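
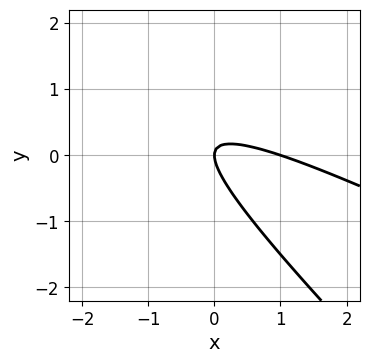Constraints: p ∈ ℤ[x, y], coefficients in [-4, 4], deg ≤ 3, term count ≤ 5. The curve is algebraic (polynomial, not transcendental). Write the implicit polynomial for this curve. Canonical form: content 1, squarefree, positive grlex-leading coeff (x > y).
First, deg p = 2. No degree-1 curve has this shape.
Then, reading off the gridlines: the x-axis gridline crossings are at x ∈ {0, 1}; it crosses the y-axis at the gridline y = 0.
Finally, the integer polynomial consistent with all of this is the stated p.

x^2 + 3*x*y + 2*y^2 - x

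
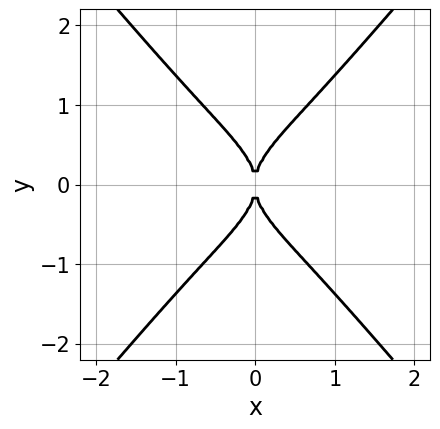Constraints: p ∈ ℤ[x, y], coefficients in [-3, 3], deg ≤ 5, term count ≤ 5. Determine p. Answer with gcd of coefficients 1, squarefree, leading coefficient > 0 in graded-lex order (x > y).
2*x^4 + 3*x^2*y^2 - 3*y^4 + 3*x^2

1. deg p = 4.
2. Symmetries: it's symmetric under y → −y, forcing even powers of y; mirror symmetry x ↦ −x ⇒ only even powers of x.
3. From the visible intercepts: one x-axis crossing is at x = 0; it crosses the y-axis at the gridline y = 0.
4. Assembling these constraints gives the stated polynomial.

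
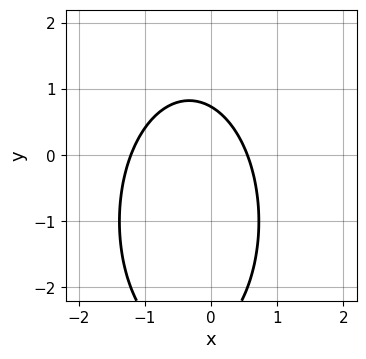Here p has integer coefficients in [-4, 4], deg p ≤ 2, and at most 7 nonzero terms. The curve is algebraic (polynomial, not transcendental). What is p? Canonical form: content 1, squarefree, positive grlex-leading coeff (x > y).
1. The degree is 2 — no degree-1 curve has this shape.
2. Matching integer coefficients to the picture gives p.

3*x^2 + y^2 + 2*x + 2*y - 2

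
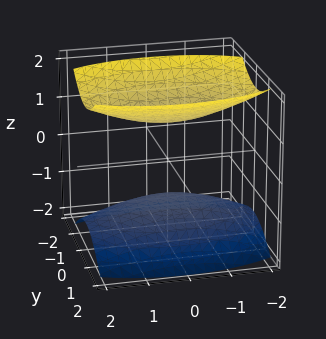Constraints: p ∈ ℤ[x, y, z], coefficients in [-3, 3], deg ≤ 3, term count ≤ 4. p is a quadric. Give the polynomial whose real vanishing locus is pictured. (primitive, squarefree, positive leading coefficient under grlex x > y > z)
1. There are 2 components. They look like related sheets of one shape, so recover p as a whole.
2. The degree is 2 — two separate bowl-shaped sheets opening away from each other; a quadric.
3. Symmetries: it's symmetric under y → −y, forcing even powers of y; mirror symmetry z ↦ −z ⇒ only even powers of z; mirror symmetry x ↦ −x ⇒ only even powers of x.
4. Reading off the gridlines: no y-intercept at any integer in the box; no x-intercept at any integer in the box; among the integer gridlines, it crosses the z-axis at z ∈ {-1, 1}.
5. Matching integer coefficients to the picture gives p.

x^2 + 3*y^2 - 3*z^2 + 3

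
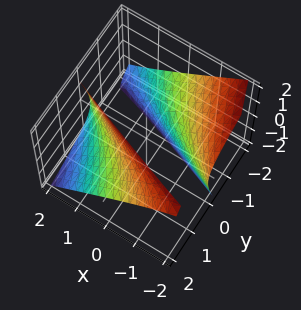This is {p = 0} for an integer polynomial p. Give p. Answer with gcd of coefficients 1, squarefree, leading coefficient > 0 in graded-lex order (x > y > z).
(a) I count 2 distinct pieces.
(b) The degree is 2 — no degree-1 surface has this shape.
(c) Observable constraints: it misses every integer gridline on the z-axis.
(d) Together with the visible shape, these determine p as stated.

x^2 + 3*x*y + y^2 + 3*y*z - z^2 - 3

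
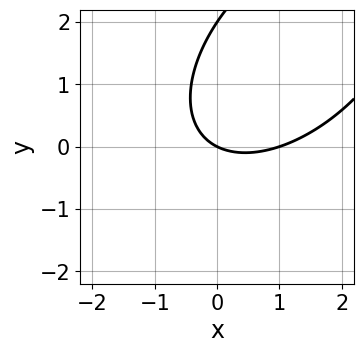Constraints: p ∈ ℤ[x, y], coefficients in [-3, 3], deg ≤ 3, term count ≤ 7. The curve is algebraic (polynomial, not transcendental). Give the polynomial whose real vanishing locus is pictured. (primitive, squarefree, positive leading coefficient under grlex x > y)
x^2 - x*y + y^2 - x - 2*y

1. Degree: a generic line meets the curve in up to 2 points, so deg p = 2.
2. Observable constraints: among the integer gridlines, it crosses the x-axis at x ∈ {0, 1}; the y-axis gridline crossings are at y ∈ {0, 2}.
3. Together with the visible shape, these determine p as stated.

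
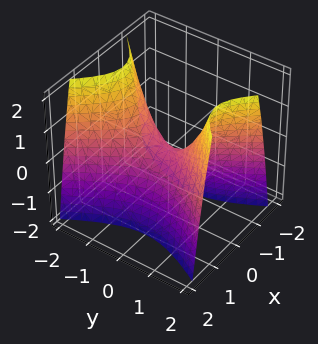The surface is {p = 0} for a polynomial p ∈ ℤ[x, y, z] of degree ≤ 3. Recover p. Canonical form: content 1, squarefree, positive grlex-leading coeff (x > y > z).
2*x^2 - y^2 + z

First, degree: a saddle surface; a quadric, so deg p = 2.
Next, symmetries: it's symmetric under x → −x, forcing even powers of x; mirror symmetry y ↦ −y ⇒ only even powers of y.
Next, checking where it meets the axes: it meets the z-axis at z = 0 (among the integer gridlines); it crosses the y-axis at the gridline y = 0; it meets the x-axis at x = 0 (among the integer gridlines).
Finally, matching integer coefficients to the picture gives p.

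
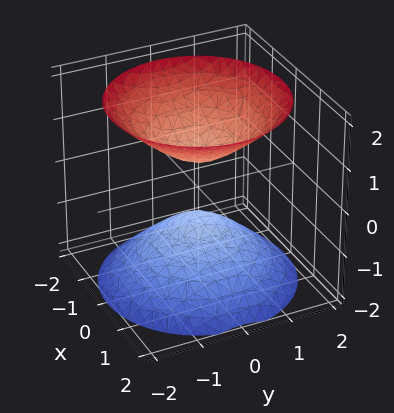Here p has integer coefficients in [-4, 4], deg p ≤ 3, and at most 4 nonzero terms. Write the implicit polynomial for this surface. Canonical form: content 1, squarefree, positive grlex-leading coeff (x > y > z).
The picture has 2 separate pieces.
The degree is 2 — two sheets facing apart; a quadric.
Symmetry: the surface is invariant under rotation about z: p = q(x² + y², z); it's symmetric under z → −z, forcing even powers of z.
Against the integer gridlines: a circular section at z = -2 has radius between 1 and 2; it misses every integer gridline on the x-axis.
Assembling these constraints gives the stated polynomial.

2*x^2 + 2*y^2 - 2*z^2 + 1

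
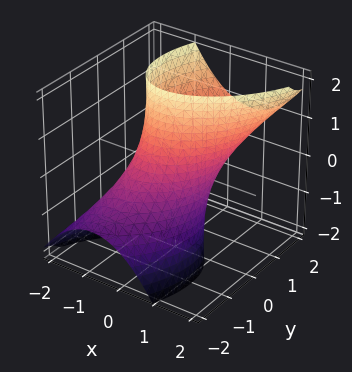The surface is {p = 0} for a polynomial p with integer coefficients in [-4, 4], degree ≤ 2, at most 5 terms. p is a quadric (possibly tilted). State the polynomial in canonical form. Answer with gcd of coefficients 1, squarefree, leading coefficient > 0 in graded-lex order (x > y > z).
First, deg p = 2.
Next, from the visible intercepts: the y-axis gridline crossings are at y ∈ {-1, 1}; the surface avoids every integer z-axis point in the box.
Finally, putting this together gives p.

3*x^2 - 2*x*y + 2*y^2 - 3*y*z - 2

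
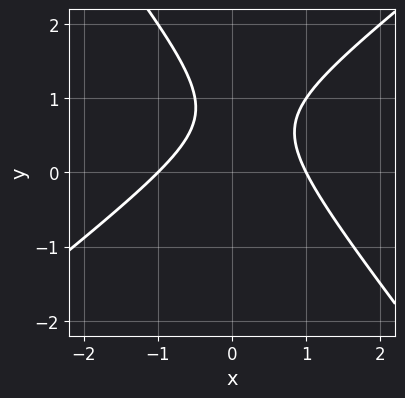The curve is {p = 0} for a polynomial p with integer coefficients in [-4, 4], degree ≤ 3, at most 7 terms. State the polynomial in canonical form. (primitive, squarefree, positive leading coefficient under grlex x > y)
2*x^2 - x*y - 2*y^2 + 3*y - 2

1. Degree: the shape is more complex than any degree-1 curve, so deg p = 2.
2. Reading off the gridlines: among the integer gridlines, it crosses the x-axis at x ∈ {-1, 1}; it misses every integer gridline on the y-axis.
3. Assembling these constraints gives the stated polynomial.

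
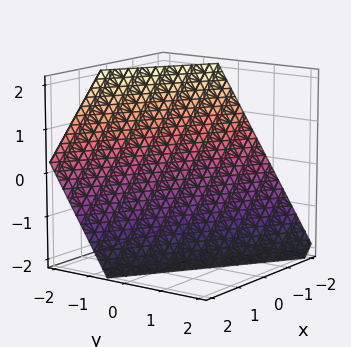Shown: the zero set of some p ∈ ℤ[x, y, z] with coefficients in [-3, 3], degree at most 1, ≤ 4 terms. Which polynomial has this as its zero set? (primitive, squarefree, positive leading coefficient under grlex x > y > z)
1. Degree: every cross-section is a straight line — this is a plane, so deg p = 1.
2. Against the integer gridlines: it crosses the z-axis at the gridline z = -1; it meets the x-axis at x = -1 (among the integer gridlines).
3. Fitting integer coefficients to these (and the overall shape) gives p.

2*x + 3*y + 2*z + 2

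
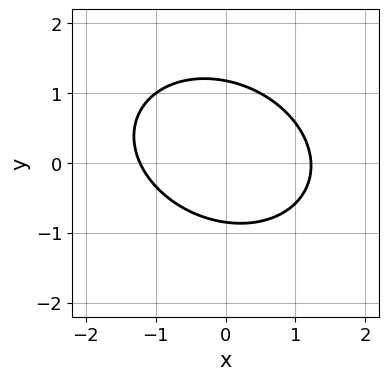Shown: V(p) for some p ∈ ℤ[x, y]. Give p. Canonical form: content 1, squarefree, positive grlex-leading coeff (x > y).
2*x^2 + x*y + 3*y^2 - y - 3

1. The degree is 2 — no degree-1 curve has this shape.
2. The integer polynomial consistent with all of this is the stated p.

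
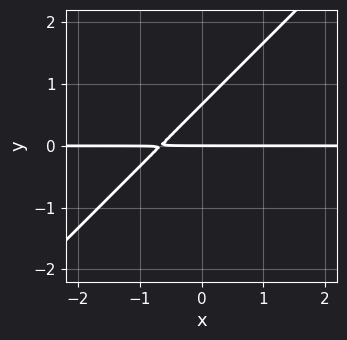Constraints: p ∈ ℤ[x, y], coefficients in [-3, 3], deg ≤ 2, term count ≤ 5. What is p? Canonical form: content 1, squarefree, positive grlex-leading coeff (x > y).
3*x*y - 3*y^2 + 2*y

1. deg p = 2. The shape is more complex than any degree-1 curve.
2. Observable constraints: the visible x-axis segment lies entirely on the curve; it crosses the y-axis at the gridline y = 0.
3. Putting this together gives p.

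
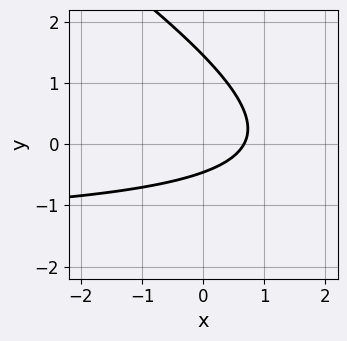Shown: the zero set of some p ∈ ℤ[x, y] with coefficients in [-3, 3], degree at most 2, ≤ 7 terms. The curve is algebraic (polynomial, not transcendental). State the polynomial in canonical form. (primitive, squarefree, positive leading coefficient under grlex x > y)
First, degree: a generic line meets the curve in up to 2 points, so deg p = 2.
Finally, matching integer coefficients to the picture gives p.

2*x*y + 3*y^2 + 3*x - 3*y - 2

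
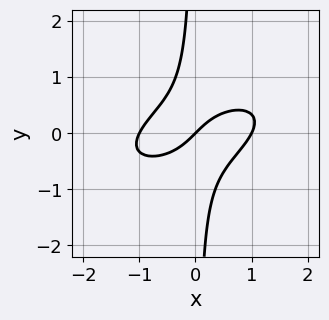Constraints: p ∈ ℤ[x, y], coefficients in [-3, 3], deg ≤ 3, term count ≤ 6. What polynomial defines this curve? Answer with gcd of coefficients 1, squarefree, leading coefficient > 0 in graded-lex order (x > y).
First, deg p = 3. The shape is more complex than any degree-2 curve.
Then, checking where it meets the axes: it meets the y-axis at y = 0 (among the integer gridlines); among the integer gridlines, it crosses the x-axis at x ∈ {-1, 0, 1}.
Finally, these observations pin down the coefficients.

x^3 - 2*x^2*y + 3*x*y^2 - x + y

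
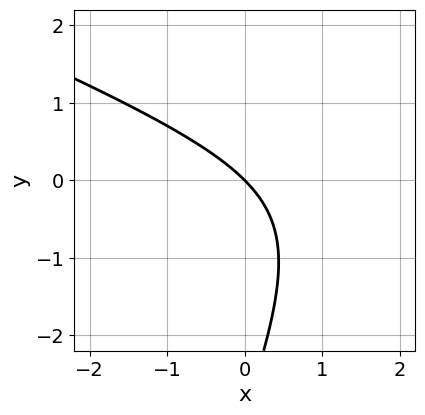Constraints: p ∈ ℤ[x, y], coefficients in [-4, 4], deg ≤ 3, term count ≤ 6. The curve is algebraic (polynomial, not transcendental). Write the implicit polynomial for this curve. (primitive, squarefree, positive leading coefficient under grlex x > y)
x^2 + 2*x*y - y^2 - 3*x - 3*y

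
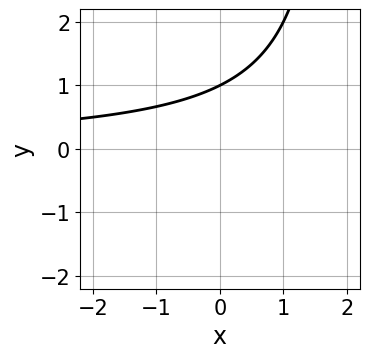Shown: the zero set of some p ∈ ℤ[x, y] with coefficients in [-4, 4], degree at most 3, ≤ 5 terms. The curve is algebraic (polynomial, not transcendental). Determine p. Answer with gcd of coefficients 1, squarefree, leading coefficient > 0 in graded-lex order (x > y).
(a) The degree is 2 — the shape is more complex than any degree-1 curve.
(b) Reading off the gridlines: it misses every integer gridline on the x-axis; it crosses the y-axis at the gridline y = 1.
(c) Solving for integer coefficients yields p as stated.

x*y - 2*y + 2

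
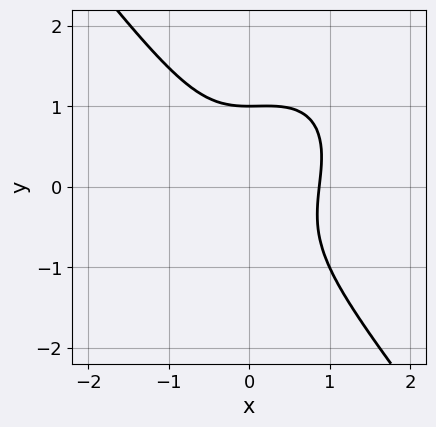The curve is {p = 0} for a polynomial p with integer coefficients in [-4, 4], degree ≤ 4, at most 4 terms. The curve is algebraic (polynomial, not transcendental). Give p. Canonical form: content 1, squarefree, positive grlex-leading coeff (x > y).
deg p = 3.
From the axis intercepts and sections: it meets the y-axis at y = 1 (among the integer gridlines).
The integer polynomial consistent with all of this is the stated p.

3*x^3 - x^2*y + 2*y^3 - 2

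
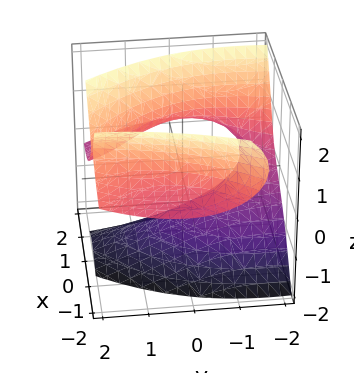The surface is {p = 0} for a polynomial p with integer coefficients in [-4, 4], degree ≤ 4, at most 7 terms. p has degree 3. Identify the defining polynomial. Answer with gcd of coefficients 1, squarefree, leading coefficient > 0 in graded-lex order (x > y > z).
There are 2 components.
deg p = 3.
Against the integer gridlines: the surface avoids every integer y-axis point in the box; no x-intercept at any integer in the box.
Putting this together gives p.

3*x^2*z + x*y^2 - 2*z^3 + 3*y*z - 3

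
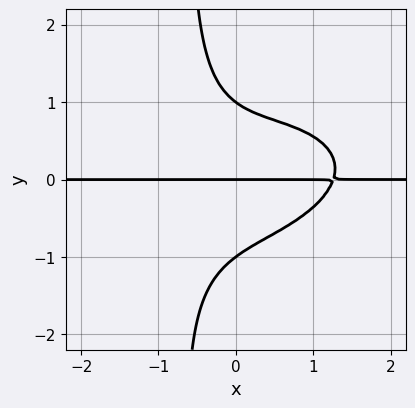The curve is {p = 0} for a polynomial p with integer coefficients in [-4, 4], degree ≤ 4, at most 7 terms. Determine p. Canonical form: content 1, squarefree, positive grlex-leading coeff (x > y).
The degree is 4 — no degree-3 curve has this shape.
Observable constraints: among the integer gridlines, it crosses the y-axis at y ∈ {-1, 0, 1}; every point of the x-axis in the box is on the curve.
Solving for integer coefficients yields p as stated.

x^3*y - x^2*y^2 + 3*x*y^3 + 2*y^3 - 2*y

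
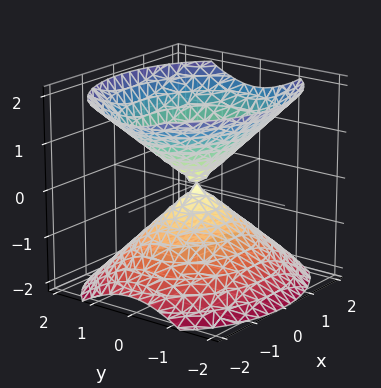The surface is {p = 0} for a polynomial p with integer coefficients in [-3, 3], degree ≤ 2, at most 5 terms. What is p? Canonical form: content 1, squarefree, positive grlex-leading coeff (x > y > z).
I count 2 distinct pieces. They look like related sheets of one shape, so recover p as a whole.
Degree: a double cone through the origin; a quadric, so deg p = 2.
Symmetries: the y ↦ −y reflection is a symmetry, so y appears only in even powers; it's symmetric under z → −z, forcing even powers of z; it's symmetric under x → −x, forcing even powers of x.
Checking where it meets the axes: one y-axis crossing is at y = 0; it crosses the x-axis at the gridline x = 0.
Together with the visible shape, these determine p as stated.

2*x^2 + 3*y^2 - 3*z^2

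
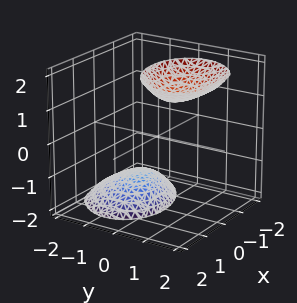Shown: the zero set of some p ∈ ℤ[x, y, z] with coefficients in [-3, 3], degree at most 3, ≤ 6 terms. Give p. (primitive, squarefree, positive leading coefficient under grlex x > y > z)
2*x^2 - x*y + 3*y^2 - 3*y*z - z^2 + 3

(a) I count 2 distinct pieces. Treating them together as one polynomial.
(b) Degree: a generic line meets the surface in up to 2 points, so deg p = 2.
(c) Against the integer gridlines: the surface avoids every integer y-axis point in the box; it misses every integer gridline on the x-axis.
(d) Assembling these constraints gives the stated polynomial.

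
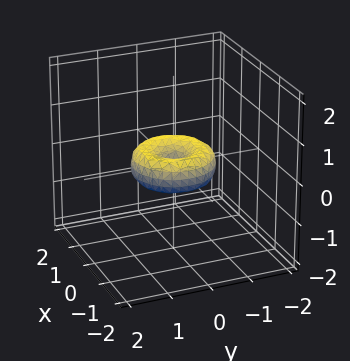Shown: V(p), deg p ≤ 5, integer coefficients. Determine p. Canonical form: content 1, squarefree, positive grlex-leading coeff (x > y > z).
2*x^4 + 4*x^2*y^2 + 2*y^4 - 2*x^2 - 2*y^2 + 3*z^2

1. The degree is 4 — a generic line meets the surface in up to 4 points.
2. Symmetries: rotational symmetry about the z-axis ⇒ p depends on x, y only through x² + y².
3. From the axis intercepts and sections: a circular section at z = 0 has radius exactly 1; among the integer gridlines, it crosses the x-axis at x ∈ {-1, 0, 1}.
4. Solving for integer coefficients yields p as stated.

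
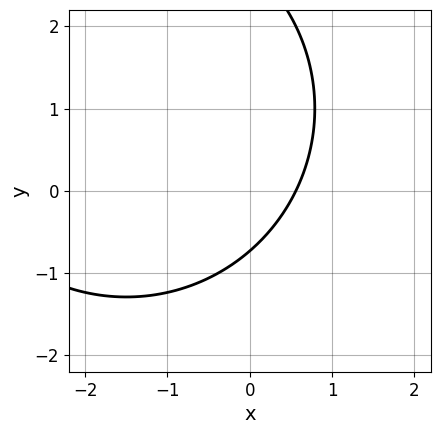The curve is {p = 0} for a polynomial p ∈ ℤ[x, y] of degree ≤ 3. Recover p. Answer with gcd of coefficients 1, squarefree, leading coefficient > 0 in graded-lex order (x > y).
x^2 + y^2 + 3*x - 2*y - 2

Degree: a generic line meets the curve in up to 2 points, so deg p = 2.
Matching integer coefficients to the picture gives p.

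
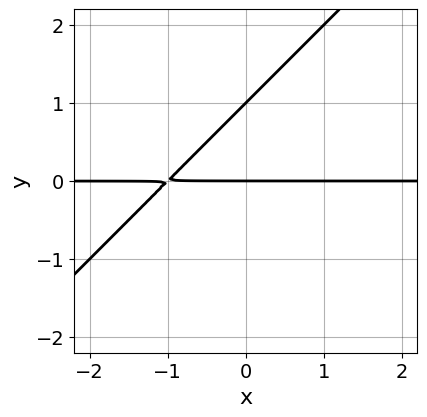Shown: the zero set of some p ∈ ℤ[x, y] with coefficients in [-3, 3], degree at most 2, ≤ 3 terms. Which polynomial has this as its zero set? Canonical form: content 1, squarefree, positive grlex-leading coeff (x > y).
x*y - y^2 + y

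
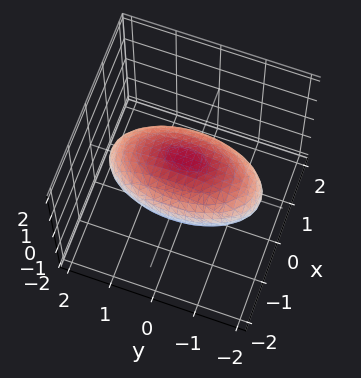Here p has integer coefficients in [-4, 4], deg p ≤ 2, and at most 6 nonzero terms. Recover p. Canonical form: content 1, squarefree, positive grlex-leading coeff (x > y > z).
1. The degree is 2 — bounded and convex; a quadric.
2. Symmetries: it's symmetric under y → −y, forcing even powers of y; the z ↦ −z reflection is a symmetry, so z appears only in even powers; it's symmetric under x → −x, forcing even powers of x.
3. Reading off the gridlines: the x-axis gridline crossings are at x ∈ {-1, 1}; the z-axis gridline crossings are at z ∈ {-1, 1}.
4. These observations pin down the coefficients.

3*x^2 + y^2 + 3*z^2 - 3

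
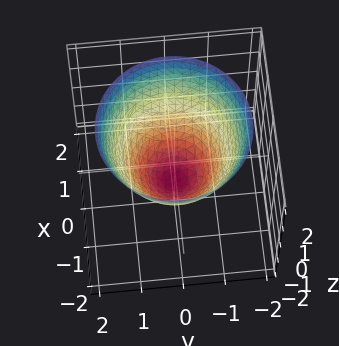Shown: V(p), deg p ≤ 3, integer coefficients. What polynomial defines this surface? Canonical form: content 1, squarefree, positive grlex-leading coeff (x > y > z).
First, the degree is 2 — no degree-1 surface has this shape.
Then, symmetry: every cross-section ⟂ z is a circle, so x, y appear only via x² + y².
Next, from the axis intercepts and sections: the y-axis gridline crossings are at y ∈ {-1, 1}; one z-axis crossing is at z = -1; among the integer gridlines, it crosses the x-axis at x ∈ {-1, 1}; a circular section at z = 2 has radius between 1 and 2.
Finally, solving for integer coefficients yields p as stated.

x^2 + y^2 - z - 1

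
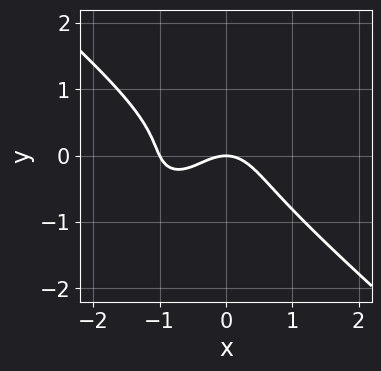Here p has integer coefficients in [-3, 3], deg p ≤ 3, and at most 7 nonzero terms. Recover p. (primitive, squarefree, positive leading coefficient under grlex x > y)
2*x^3 + 3*y^3 + 2*x^2 + x*y + 2*y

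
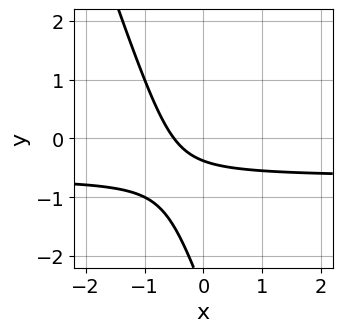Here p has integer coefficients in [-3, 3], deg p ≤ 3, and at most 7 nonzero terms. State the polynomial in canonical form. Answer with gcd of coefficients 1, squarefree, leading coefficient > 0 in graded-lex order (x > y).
3*x*y + y^2 + 2*x + 3*y + 1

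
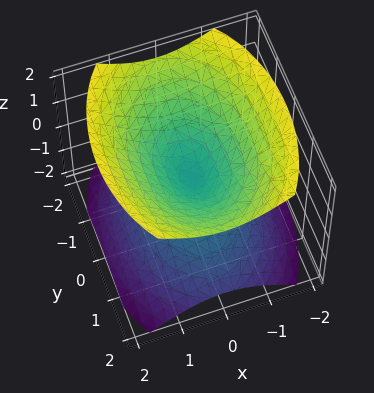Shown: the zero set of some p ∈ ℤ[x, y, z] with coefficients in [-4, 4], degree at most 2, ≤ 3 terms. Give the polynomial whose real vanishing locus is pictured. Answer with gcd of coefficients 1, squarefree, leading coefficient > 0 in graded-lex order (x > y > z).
2*x^2 + y^2 - 2*z^2

1. There are 2 components. Treating them together as one polynomial.
2. deg p = 2. Two nappes meeting at a single point; a quadric.
3. Symmetries: it's symmetric under y → −y, forcing even powers of y; mirror symmetry x ↦ −x ⇒ only even powers of x; mirror symmetry z ↦ −z ⇒ only even powers of z.
4. From the visible intercepts: one y-axis crossing is at y = 0; it crosses the z-axis at the gridline z = 0; one x-axis crossing is at x = 0.
5. Fitting integer coefficients to these (and the overall shape) gives p.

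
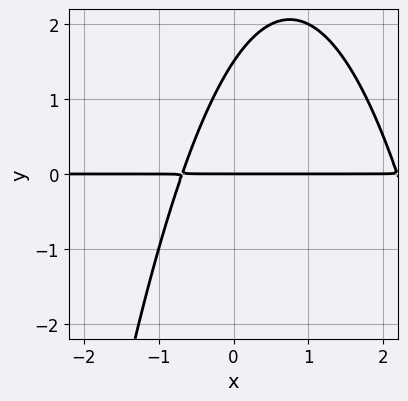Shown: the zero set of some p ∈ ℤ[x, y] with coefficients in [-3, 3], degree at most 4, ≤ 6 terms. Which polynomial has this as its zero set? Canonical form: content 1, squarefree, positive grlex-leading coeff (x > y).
(a) deg p = 3.
(b) Checking where it meets the axes: the visible x-axis segment lies entirely on the curve; one y-axis crossing is at y = 0.
(c) Matching integer coefficients to the picture gives p.

2*x^2*y - 3*x*y + 2*y^2 - 3*y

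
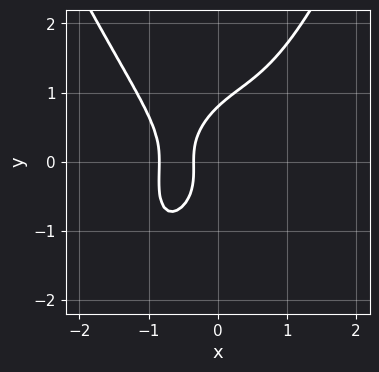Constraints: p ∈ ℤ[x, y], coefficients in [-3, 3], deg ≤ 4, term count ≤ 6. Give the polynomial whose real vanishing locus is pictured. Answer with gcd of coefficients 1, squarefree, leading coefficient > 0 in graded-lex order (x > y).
3*x^4 + x*y^2 - 2*y^3 + 3*x + 1

First, degree: a generic line meets the curve in up to 4 points, so deg p = 4.
Then, against the integer gridlines: it misses every integer gridline on the x-axis.
Finally, fitting integer coefficients to these (and the overall shape) gives p.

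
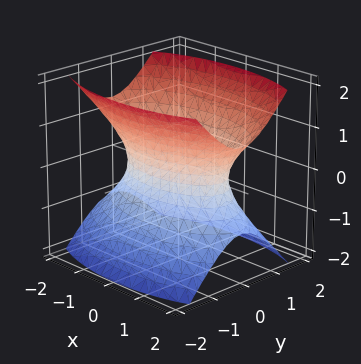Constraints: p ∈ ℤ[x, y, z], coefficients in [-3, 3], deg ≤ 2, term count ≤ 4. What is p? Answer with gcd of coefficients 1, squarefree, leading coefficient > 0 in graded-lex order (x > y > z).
x^2 + 3*y^2 - 2*z^2 - 2

Degree: an hourglass — one-sheet hyperboloid; a quadric, so deg p = 2.
Symmetries: it's symmetric under y → −y, forcing even powers of y; the z ↦ −z reflection is a symmetry, so z appears only in even powers; the x ↦ −x reflection is a symmetry, so x appears only in even powers.
Against the integer gridlines: the surface avoids every integer z-axis point in the box.
Assembling these constraints gives the stated polynomial.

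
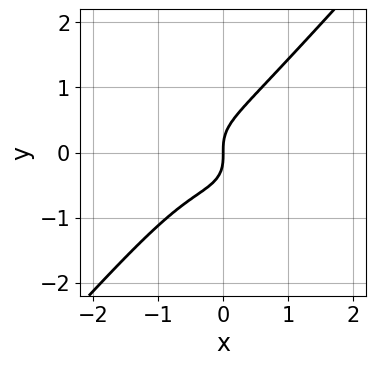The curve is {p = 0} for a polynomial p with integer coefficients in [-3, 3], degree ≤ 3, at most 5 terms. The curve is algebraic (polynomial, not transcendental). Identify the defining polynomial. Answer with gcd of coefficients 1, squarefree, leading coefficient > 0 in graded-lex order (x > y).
2*x^3 + 2*x^2*y - 3*y^3 + 2*x^2 + 2*x

deg p = 3. The shape is more complex than any degree-2 curve.
Against the integer gridlines: it crosses the x-axis at the gridline x = 0; it meets the y-axis at y = 0 (among the integer gridlines).
These observations pin down the coefficients.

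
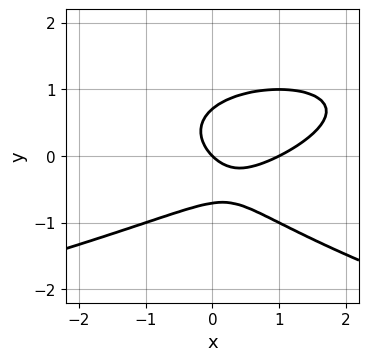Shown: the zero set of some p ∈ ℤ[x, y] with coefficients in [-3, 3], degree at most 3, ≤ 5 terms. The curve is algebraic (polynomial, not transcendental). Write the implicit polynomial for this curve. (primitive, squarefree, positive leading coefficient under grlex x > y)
2*y^3 + x^2 - x*y - x - y

(a) The degree is 3 — a generic line meets the curve in up to 3 points.
(b) From the axis intercepts and sections: it crosses the y-axis at the gridline y = 0; among the integer gridlines, it crosses the x-axis at x ∈ {0, 1}.
(c) Together with the visible shape, these determine p as stated.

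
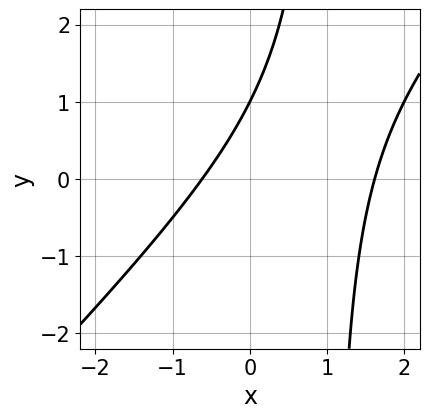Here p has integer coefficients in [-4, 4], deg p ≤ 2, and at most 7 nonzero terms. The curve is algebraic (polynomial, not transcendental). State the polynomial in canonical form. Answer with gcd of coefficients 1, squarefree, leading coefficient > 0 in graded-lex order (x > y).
deg p = 2. A generic line meets the curve in up to 2 points.
Reading off the gridlines: one y-axis crossing is at y = 1.
Assembling these constraints gives the stated polynomial.

x^2 - x*y - x + y - 1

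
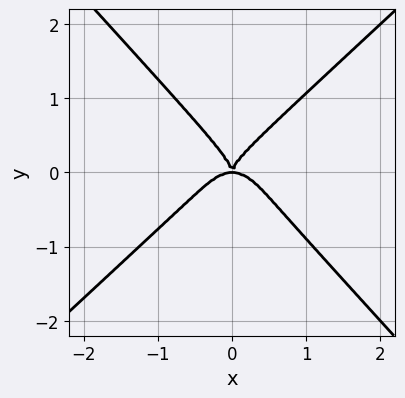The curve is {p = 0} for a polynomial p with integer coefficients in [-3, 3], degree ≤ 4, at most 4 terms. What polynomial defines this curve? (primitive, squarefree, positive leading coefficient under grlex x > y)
3*x^4 - x*y^3 - 3*y^4 + 2*x^2*y

First, the degree is 4 — a generic line meets the curve in up to 4 points.
Next, from the axis intercepts and sections: one y-axis crossing is at y = 0; it crosses the x-axis at the gridline x = 0.
Finally, these observations pin down the coefficients.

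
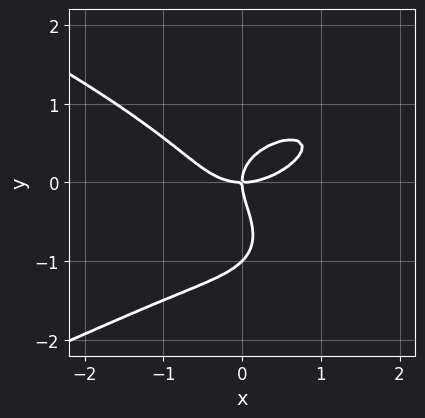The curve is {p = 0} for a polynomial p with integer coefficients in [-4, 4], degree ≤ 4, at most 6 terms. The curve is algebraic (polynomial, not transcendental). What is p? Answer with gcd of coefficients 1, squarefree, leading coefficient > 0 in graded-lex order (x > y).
3*y^4 + 2*x^3 - x^2*y + 3*y^3 - 3*x*y

1. Degree: no degree-3 curve has this shape, so deg p = 4.
2. Checking where it meets the axes: the y-axis gridline crossings are at y ∈ {-1, 0}; one x-axis crossing is at x = 0.
3. Matching integer coefficients to the picture gives p.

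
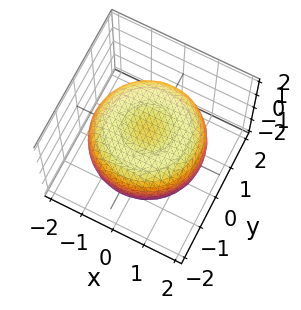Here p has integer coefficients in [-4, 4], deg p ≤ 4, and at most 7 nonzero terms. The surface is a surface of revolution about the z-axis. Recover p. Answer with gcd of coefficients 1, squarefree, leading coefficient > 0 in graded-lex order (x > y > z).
1. The degree is 4 — no degree-3 surface has this shape.
2. By symmetry, the surface is invariant under rotation about z: p = q(x² + y², z).
3. Against the integer gridlines: a circular section at z = 0 has radius between 1 and 2.
4. Assembling these constraints gives the stated polynomial.

x^4 + 2*x^2*y^2 + y^4 - 2*x^2 - 2*y^2 + 3*z^2 - 2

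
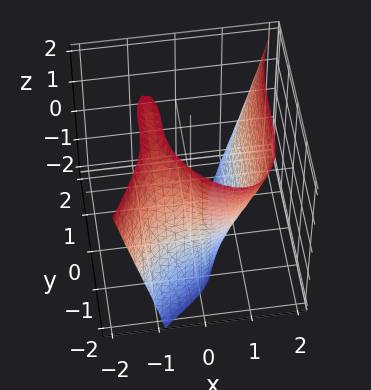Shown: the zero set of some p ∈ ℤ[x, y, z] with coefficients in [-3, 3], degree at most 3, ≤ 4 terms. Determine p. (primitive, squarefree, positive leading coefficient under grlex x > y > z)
1. The degree is 3 — a generic line meets the surface in up to 3 points.
2. From the axis intercepts and sections: it misses every integer gridline on the z-axis; it meets the x-axis at x = 1 (among the integer gridlines).
3. Assembling these constraints gives the stated polynomial.

3*x^3 - y^3 - 3*x*z - 3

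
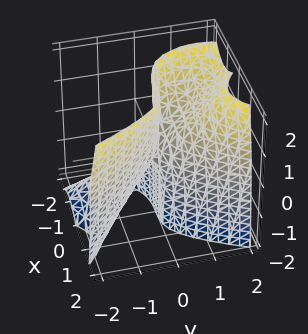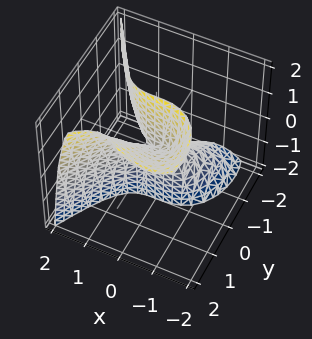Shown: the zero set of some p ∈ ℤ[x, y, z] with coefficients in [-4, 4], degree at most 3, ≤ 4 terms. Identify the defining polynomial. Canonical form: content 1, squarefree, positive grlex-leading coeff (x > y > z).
2*x^3 - x*y*z - 3*y^2 + 3*y*z

1. Degree: no degree-2 surface has this shape, so deg p = 3.
2. Against the integer gridlines: every point of the z-axis in the box is on the surface; it meets the y-axis at y = 0 (among the integer gridlines).
3. Solving for integer coefficients yields p as stated.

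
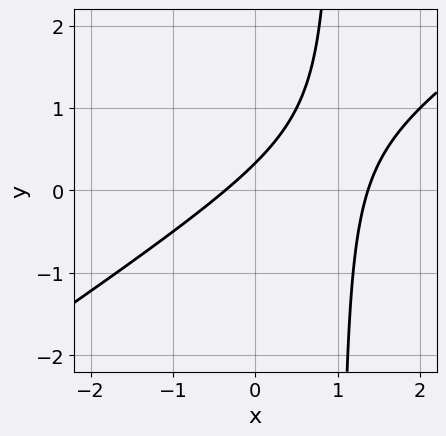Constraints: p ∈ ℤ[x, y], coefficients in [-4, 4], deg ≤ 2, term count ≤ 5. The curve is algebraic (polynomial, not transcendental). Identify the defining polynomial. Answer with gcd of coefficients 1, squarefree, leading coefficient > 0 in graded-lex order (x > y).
deg p = 2. The shape is more complex than any degree-1 curve.
The integer polynomial consistent with all of this is the stated p.

2*x^2 - 3*x*y - 2*x + 3*y - 1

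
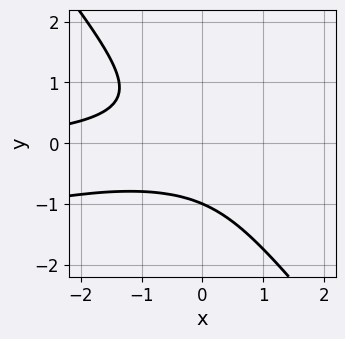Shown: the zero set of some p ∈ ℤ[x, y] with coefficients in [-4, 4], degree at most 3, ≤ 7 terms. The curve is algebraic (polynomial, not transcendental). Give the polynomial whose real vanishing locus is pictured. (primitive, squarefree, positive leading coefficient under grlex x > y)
x^2*y - 3*x*y^2 - 3*y^3 - y^2 - 2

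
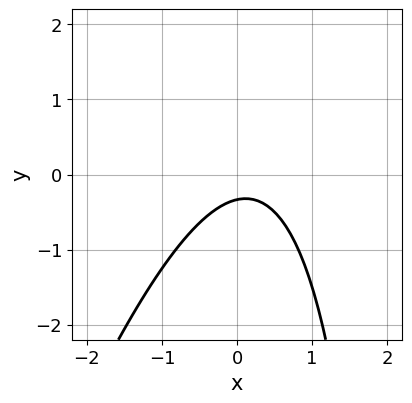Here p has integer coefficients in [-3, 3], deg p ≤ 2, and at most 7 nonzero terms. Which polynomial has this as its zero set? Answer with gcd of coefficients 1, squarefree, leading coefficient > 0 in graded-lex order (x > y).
3*x^2 - x*y - x + 3*y + 1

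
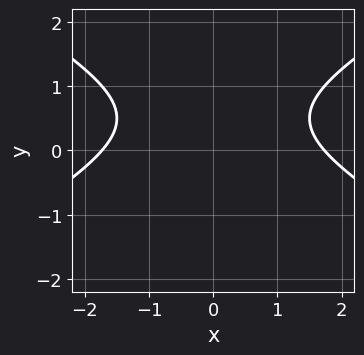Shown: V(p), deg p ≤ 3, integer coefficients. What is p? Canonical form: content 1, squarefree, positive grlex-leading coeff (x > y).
x^2 - 3*y^2 + 3*y - 3

First, deg p = 2. A generic line meets the curve in up to 2 points.
Next, symmetries: mirror symmetry x ↦ −x ⇒ only even powers of x.
Then, against the integer gridlines: the curve avoids every integer y-axis point in the box.
Finally, putting this together gives p.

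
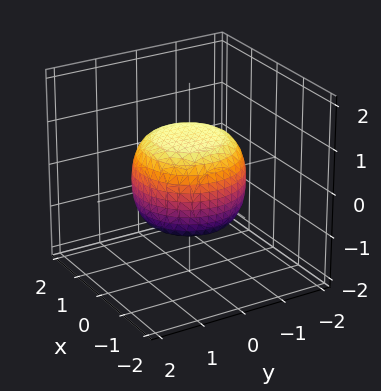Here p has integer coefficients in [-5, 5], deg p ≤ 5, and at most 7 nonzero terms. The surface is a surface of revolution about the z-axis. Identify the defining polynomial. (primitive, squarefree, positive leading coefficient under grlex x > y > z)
deg p = 4. A generic line meets the surface in up to 4 points.
Symmetry: every cross-section ⟂ z is a circle, so x, y appear only via x² + y².
From the axis intercepts and sections: among the integer gridlines, it crosses the z-axis at z ∈ {-1, 1}; a circular section at z = -1 has radius between 0 and 1.
Together with the visible shape, these determine p as stated.

2*x^4 + 4*x^2*y^2 + 2*y^4 - x^2 - y^2 + 3*z^2 - 3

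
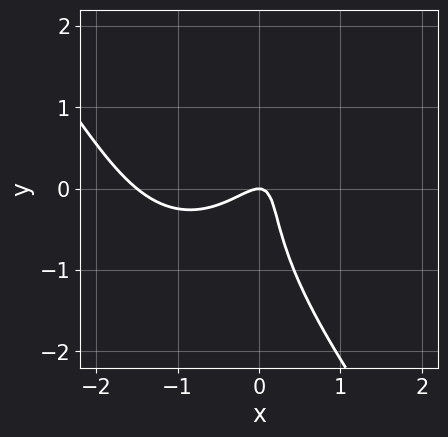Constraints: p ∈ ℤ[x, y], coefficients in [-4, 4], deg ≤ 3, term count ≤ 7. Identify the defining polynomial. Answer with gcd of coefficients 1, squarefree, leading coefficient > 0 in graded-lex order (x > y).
2*x^3 + y^3 + 3*x^2 - 3*x*y + y

First, degree: the shape is more complex than any degree-2 curve, so deg p = 3.
Next, reading off the gridlines: it meets the y-axis at y = 0 (among the integer gridlines); it crosses the x-axis at the gridline x = 0.
Finally, putting this together gives p.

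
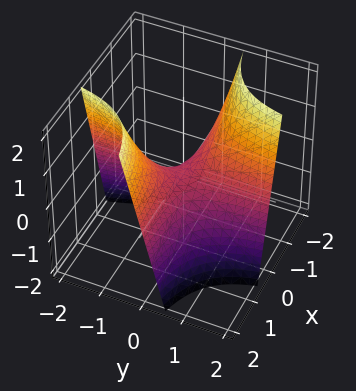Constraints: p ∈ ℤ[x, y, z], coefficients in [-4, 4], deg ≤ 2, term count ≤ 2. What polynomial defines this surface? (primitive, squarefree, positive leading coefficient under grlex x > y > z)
2*x*y + z

Degree: no degree-1 surface has this shape, so deg p = 2.
From the visible intercepts: one z-axis crossing is at z = 0; every point of the x-axis in the box is on the surface; the visible y-axis segment lies entirely on the surface.
These observations pin down the coefficients.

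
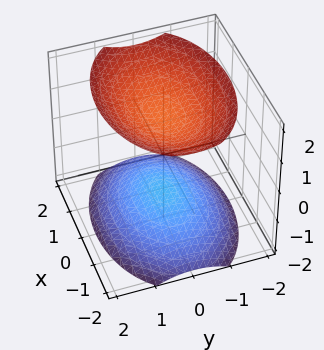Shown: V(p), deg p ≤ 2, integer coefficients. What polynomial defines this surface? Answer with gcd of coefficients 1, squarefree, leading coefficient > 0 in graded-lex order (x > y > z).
x^2 + 2*y^2 - 2*z^2 + 3

1. The picture has 2 separate pieces. Treating them together as one polynomial.
2. deg p = 2. Two sheets facing apart; a quadric.
3. Symmetries: it's symmetric under y → −y, forcing even powers of y; it's symmetric under z → −z, forcing even powers of z; mirror symmetry x ↦ −x ⇒ only even powers of x.
4. From the visible intercepts: the surface avoids every integer x-axis point in the box; the surface avoids every integer y-axis point in the box.
5. Matching integer coefficients to the picture gives p.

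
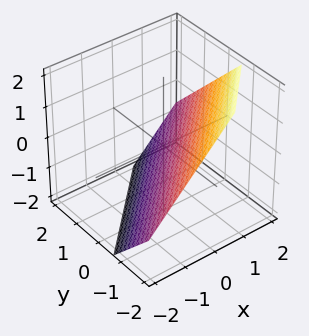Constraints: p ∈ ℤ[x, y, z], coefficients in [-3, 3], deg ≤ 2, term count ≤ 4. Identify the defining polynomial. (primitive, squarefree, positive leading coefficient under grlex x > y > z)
(a) Degree: the surface is flat (a plane), so deg p = 1.
(b) Putting this together gives p.

3*x - 3*y - 3*z - 2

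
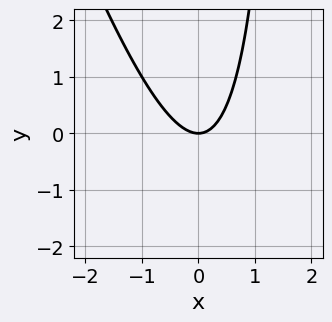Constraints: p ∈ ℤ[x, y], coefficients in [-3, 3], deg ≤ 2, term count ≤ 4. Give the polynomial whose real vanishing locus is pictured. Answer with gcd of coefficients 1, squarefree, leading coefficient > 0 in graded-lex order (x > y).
3*x^2 + x*y - 2*y

(a) deg p = 2. No degree-1 curve has this shape.
(b) Reading off the gridlines: one y-axis crossing is at y = 0; it crosses the x-axis at the gridline x = 0.
(c) The integer polynomial consistent with all of this is the stated p.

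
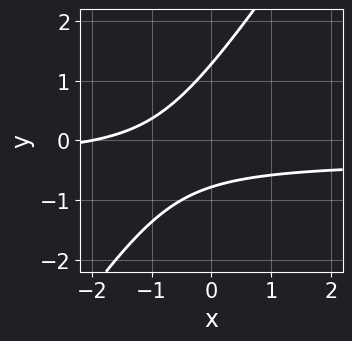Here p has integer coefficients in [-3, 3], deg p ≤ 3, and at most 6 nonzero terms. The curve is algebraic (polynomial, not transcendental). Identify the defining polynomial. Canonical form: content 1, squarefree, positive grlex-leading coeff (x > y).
3*x*y - 2*y^2 + x + y + 2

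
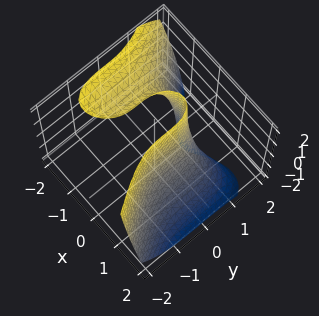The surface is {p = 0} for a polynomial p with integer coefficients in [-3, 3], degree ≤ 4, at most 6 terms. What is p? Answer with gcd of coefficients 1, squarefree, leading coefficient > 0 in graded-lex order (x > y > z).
(a) deg p = 3. A generic line meets the surface in up to 3 points.
(b) Reading off the gridlines: no z-intercept at any integer in the box; it meets the y-axis at y = 1 (among the integer gridlines).
(c) Assembling these constraints gives the stated polynomial.

2*x^3 + 2*x^2*z + y^3 - 1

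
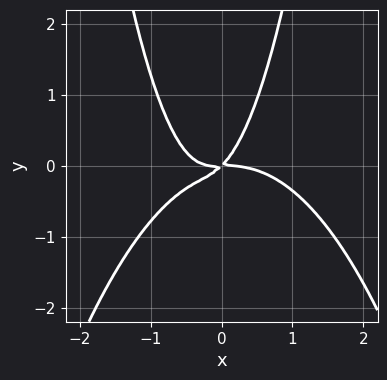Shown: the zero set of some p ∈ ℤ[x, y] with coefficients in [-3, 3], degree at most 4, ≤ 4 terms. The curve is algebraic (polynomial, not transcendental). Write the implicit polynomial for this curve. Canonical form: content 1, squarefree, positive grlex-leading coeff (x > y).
1. deg p = 4. No degree-3 curve has this shape.
2. From the axis intercepts and sections: it crosses the y-axis at the gridline y = 0; it crosses the x-axis at the gridline x = 0.
3. Assembling these constraints gives the stated polynomial.

2*x^4 + 3*x^2*y + 2*x*y - 2*y^2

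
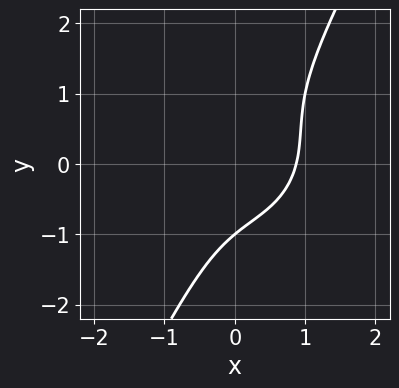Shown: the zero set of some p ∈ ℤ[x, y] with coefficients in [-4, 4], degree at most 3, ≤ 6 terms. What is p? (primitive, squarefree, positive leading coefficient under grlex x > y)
3*x^3 + 3*x*y^2 - 2*y^3 - 2*x*y - 2

1. deg p = 3. A generic line meets the curve in up to 3 points.
2. From the visible intercepts: it crosses the y-axis at the gridline y = -1.
3. These observations pin down the coefficients.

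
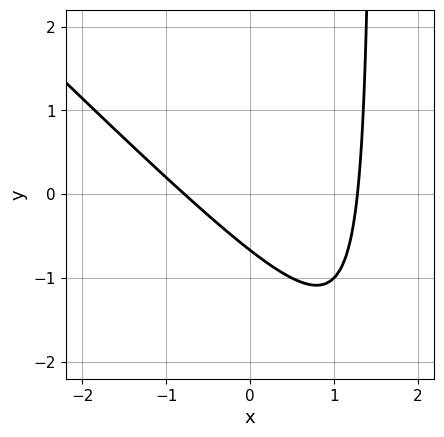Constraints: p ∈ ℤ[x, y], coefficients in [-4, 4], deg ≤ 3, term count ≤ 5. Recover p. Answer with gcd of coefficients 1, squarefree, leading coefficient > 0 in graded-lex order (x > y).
(a) The degree is 2 — no degree-1 curve has this shape.
(b) Solving for integer coefficients yields p as stated.

2*x^2 + 2*x*y - x - 3*y - 2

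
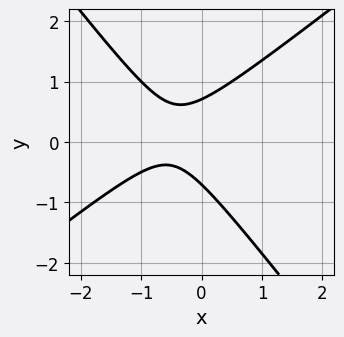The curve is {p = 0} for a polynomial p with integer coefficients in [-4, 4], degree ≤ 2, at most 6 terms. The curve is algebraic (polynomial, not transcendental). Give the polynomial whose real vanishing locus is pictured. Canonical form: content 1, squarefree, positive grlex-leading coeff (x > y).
2*x^2 - x*y - 2*y^2 + 2*x + 1

1. Degree: no degree-1 curve has this shape, so deg p = 2.
2. Reading off the gridlines: the curve avoids every integer x-axis point in the box.
3. The integer polynomial consistent with all of this is the stated p.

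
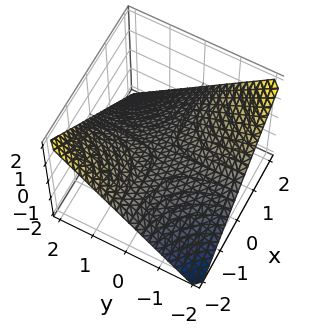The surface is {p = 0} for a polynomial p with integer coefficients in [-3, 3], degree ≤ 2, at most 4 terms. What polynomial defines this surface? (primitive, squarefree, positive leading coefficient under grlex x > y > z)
(a) The degree is 2 — a hyperbolic paraboloid; a quadric.
(b) Checking where it meets the axes: it crosses the z-axis at the gridline z = 0; the visible x-axis segment lies entirely on the surface; the visible y-axis segment lies entirely on the surface.
(c) Solving for integer coefficients yields p as stated.

x*y + 2*z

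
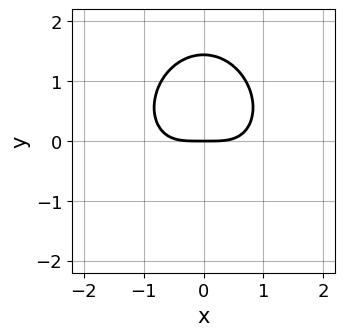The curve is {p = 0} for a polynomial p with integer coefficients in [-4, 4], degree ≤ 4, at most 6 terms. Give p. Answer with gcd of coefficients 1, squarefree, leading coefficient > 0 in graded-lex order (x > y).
2*x^4 + 3*x^2*y^2 + y^4 - 3*y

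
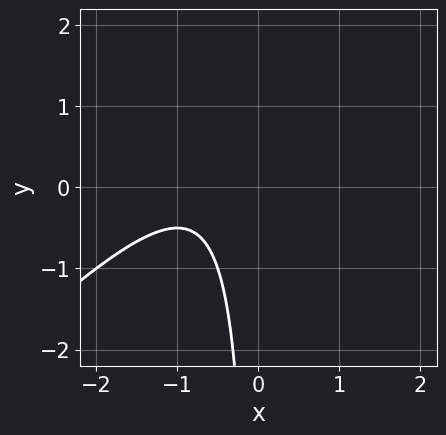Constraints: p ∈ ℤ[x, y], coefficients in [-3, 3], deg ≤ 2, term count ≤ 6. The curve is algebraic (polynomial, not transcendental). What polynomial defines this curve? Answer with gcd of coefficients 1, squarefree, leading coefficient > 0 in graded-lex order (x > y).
1. Degree: no degree-1 curve has this shape, so deg p = 2.
2. Against the integer gridlines: it misses every integer gridline on the y-axis; the curve avoids every integer x-axis point in the box.
3. The integer polynomial consistent with all of this is the stated p.

2*x^2 - 2*x*y + 3*x + 2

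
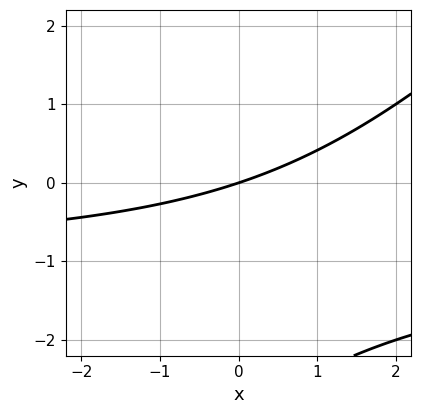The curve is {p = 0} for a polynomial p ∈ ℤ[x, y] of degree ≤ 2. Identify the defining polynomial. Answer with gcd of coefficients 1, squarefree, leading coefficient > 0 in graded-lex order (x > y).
x*y - y^2 + x - 3*y

First, degree: a generic line meets the curve in up to 2 points, so deg p = 2.
Next, against the integer gridlines: it meets the x-axis at x = 0 (among the integer gridlines); one y-axis crossing is at y = 0.
Finally, assembling these constraints gives the stated polynomial.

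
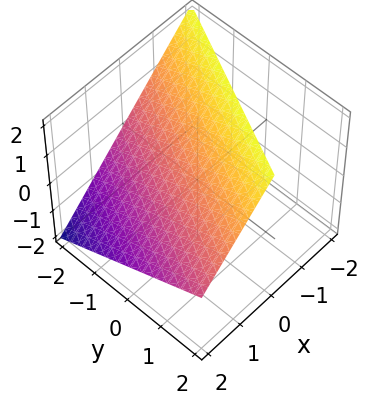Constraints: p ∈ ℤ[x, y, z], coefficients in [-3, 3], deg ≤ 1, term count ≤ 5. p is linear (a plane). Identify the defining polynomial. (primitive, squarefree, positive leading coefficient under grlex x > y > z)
2*x - y + 2*z - 2

First, degree: every cross-section is a straight line — this is a plane, so deg p = 1.
Next, from the visible intercepts: it meets the y-axis at y = -2 (among the integer gridlines); it crosses the z-axis at the gridline z = 1; it meets the x-axis at x = 1 (among the integer gridlines).
Finally, assembling these constraints gives the stated polynomial.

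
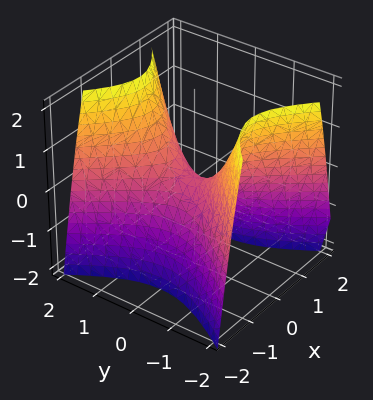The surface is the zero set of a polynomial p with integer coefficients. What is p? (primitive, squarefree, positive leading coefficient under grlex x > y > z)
3*x^2 - 2*y^2 + 2*z

(a) deg p = 2. A hyperbolic paraboloid; a quadric.
(b) Symmetries: it's symmetric under y → −y, forcing even powers of y; the x ↦ −x reflection is a symmetry, so x appears only in even powers.
(c) Checking where it meets the axes: it crosses the x-axis at the gridline x = 0; one z-axis crossing is at z = 0; one y-axis crossing is at y = 0.
(d) Solving for integer coefficients yields p as stated.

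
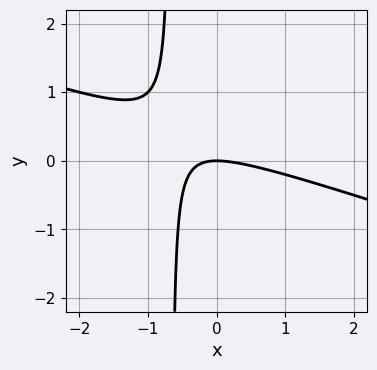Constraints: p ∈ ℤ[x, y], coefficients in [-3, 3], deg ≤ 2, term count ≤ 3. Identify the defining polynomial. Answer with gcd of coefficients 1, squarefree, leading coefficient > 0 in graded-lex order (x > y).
x^2 + 3*x*y + 2*y

Degree: no degree-1 curve has this shape, so deg p = 2.
From the visible intercepts: it meets the x-axis at x = 0 (among the integer gridlines); it crosses the y-axis at the gridline y = 0.
Together with the visible shape, these determine p as stated.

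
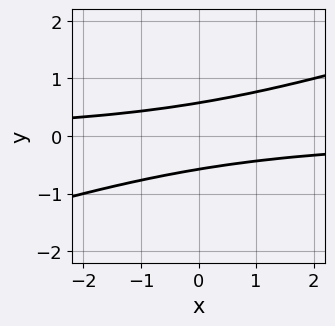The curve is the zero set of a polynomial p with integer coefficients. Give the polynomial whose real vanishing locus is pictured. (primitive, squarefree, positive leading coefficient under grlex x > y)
x*y - 3*y^2 + 1

(a) Degree: the shape is more complex than any degree-1 curve, so deg p = 2.
(b) Observable constraints: it misses every integer gridline on the x-axis.
(c) Matching integer coefficients to the picture gives p.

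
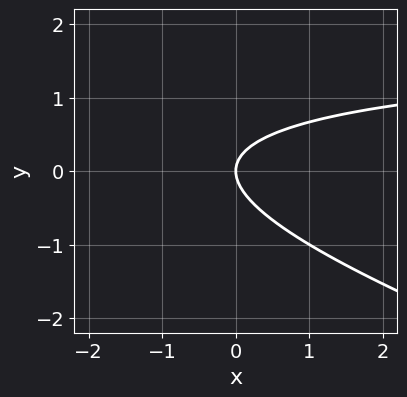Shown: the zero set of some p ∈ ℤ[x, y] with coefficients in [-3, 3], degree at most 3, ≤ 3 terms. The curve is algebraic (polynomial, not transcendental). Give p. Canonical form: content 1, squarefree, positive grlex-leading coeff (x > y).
First, degree: a generic line meets the curve in up to 2 points, so deg p = 2.
Then, reading off the gridlines: one x-axis crossing is at x = 0; it crosses the y-axis at the gridline y = 0.
Finally, the integer polynomial consistent with all of this is the stated p.

x*y + 3*y^2 - 2*x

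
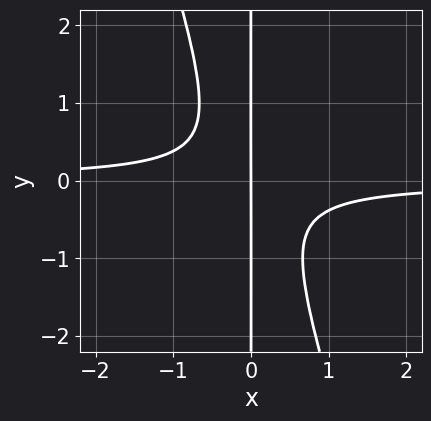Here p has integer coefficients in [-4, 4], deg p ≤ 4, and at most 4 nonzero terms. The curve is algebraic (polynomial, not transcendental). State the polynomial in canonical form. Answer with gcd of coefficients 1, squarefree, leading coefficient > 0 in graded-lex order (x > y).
(a) The degree is 3 — a generic line meets the curve in up to 3 points.
(b) From the axis intercepts and sections: it crosses the x-axis at the gridline x = 0; every point of the y-axis in the box is on the curve.
(c) Putting this together gives p.

3*x^2*y + x*y^2 + x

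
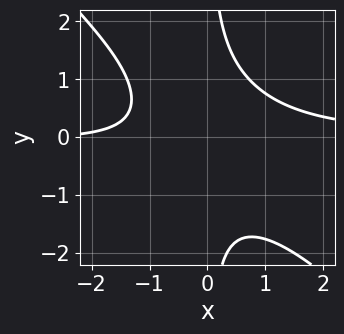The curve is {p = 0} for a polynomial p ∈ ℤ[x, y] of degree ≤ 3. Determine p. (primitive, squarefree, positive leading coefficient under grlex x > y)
3*x^2*y + 3*x*y^2 - x - 3

1. deg p = 3. A generic line meets the curve in up to 3 points.
2. Reading off the gridlines: the curve avoids every integer y-axis point in the box; it misses every integer gridline on the x-axis.
3. Assembling these constraints gives the stated polynomial.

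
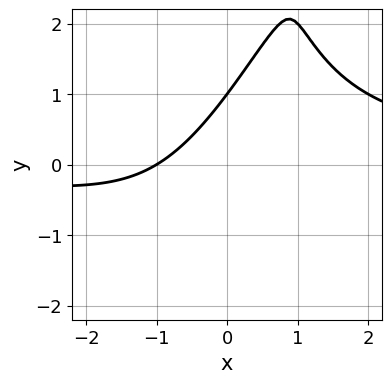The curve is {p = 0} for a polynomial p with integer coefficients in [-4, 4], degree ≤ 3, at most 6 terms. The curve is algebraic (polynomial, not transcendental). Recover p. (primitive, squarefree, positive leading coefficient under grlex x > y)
(a) Degree: no degree-2 curve has this shape, so deg p = 3.
(b) From the visible intercepts: it crosses the y-axis at the gridline y = 1; one x-axis crossing is at x = -1.
(c) Assembling these constraints gives the stated polynomial.

2*x^2*y - x*y^2 - 3*x + 3*y - 3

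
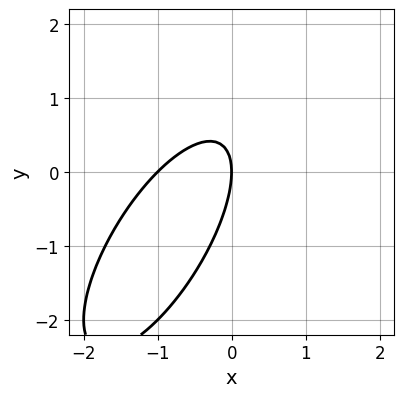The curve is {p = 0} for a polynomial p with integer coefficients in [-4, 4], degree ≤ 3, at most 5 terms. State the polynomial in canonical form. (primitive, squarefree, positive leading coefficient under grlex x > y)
The degree is 2 — no degree-1 curve has this shape.
Checking where it meets the axes: among the integer gridlines, it crosses the x-axis at x ∈ {-1, 0}; one y-axis crossing is at y = 0.
Together with the visible shape, these determine p as stated.

2*x^2 - 2*x*y + y^2 + 2*x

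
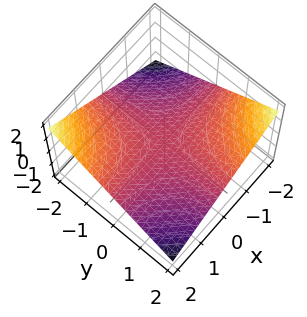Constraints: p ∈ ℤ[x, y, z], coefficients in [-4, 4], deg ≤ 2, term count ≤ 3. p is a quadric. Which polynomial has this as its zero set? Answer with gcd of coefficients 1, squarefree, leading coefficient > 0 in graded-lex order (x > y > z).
Degree: a saddle surface; a quadric, so deg p = 2.
Against the integer gridlines: it crosses the z-axis at the gridline z = 0; the visible x-axis segment lies entirely on the surface; every point of the y-axis in the box is on the surface.
These observations pin down the coefficients.

x*y + 3*z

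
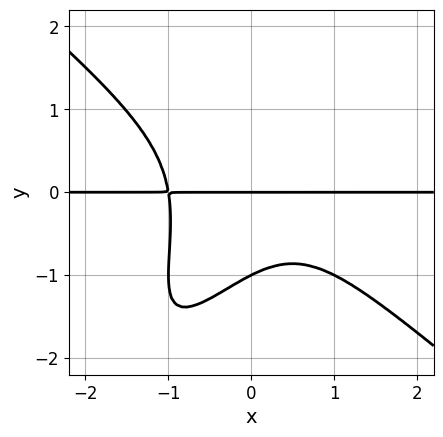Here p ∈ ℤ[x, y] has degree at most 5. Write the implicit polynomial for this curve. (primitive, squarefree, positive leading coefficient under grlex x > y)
2*x^3*y - 2*x*y^3 + y^4 + y^2 + 2*y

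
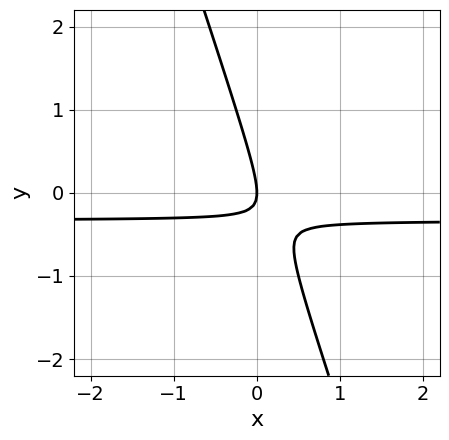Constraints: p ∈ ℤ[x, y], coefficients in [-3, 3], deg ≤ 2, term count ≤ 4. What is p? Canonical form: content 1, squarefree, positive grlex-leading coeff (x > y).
3*x*y + y^2 + x

deg p = 2. No degree-1 curve has this shape.
From the visible intercepts: it crosses the x-axis at the gridline x = 0; it meets the y-axis at y = 0 (among the integer gridlines).
Putting this together gives p.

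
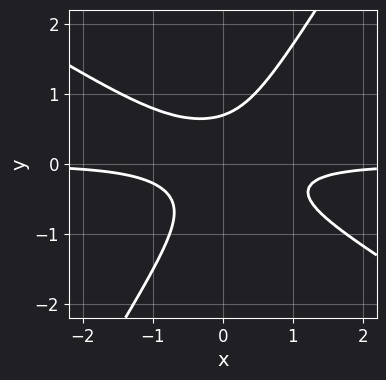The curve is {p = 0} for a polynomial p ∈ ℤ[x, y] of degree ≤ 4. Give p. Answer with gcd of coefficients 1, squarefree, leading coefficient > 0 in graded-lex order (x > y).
3*x^2*y + 3*x*y^2 - 3*y^3 + 1

First, deg p = 3.
Next, against the integer gridlines: the curve avoids every integer x-axis point in the box.
Finally, fitting integer coefficients to these (and the overall shape) gives p.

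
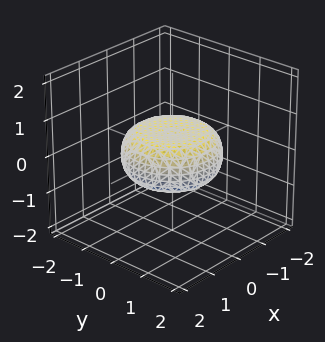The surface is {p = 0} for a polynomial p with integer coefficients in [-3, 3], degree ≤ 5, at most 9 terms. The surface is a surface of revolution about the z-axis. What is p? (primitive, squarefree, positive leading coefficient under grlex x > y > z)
1. deg p = 4.
2. By symmetry, every cross-section ⟂ z is a circle, so x, y appear only via x² + y².
3. Checking where it meets the axes: a circular section at z = 0 has radius between 1 and 2.
4. Matching integer coefficients to the picture gives p.

x^4 + 2*x^2*y^2 + y^4 - x^2 - y^2 + 3*z^2 - 1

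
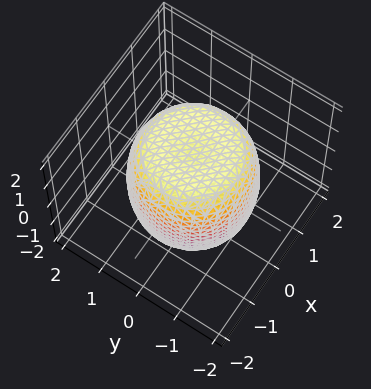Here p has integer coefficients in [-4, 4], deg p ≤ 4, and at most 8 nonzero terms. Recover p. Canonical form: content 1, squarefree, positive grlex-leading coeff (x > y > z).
The degree is 4 — no degree-3 surface has this shape.
Symmetries: every cross-section ⟂ z is a circle, so x, y appear only via x² + y².
From the visible intercepts: a circular section at z = -1 has radius between 1 and 2.
The integer polynomial consistent with all of this is the stated p.

x^4 + 2*x^2*y^2 + y^4 - x^2 - y^2 + z^2 - 2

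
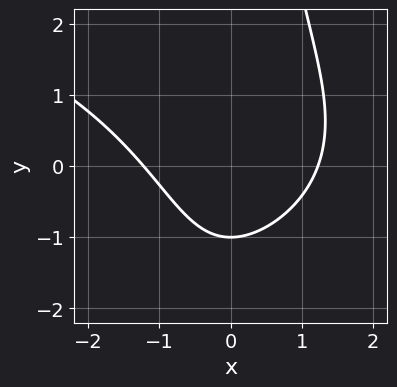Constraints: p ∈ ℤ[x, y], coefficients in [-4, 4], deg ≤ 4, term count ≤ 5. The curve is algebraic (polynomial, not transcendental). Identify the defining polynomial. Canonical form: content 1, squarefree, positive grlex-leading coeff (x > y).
deg p = 3. The shape is more complex than any degree-2 curve.
Observable constraints: one y-axis crossing is at y = -1.
These observations pin down the coefficients.

x*y^2 + 2*x^2 + x*y - 3*y - 3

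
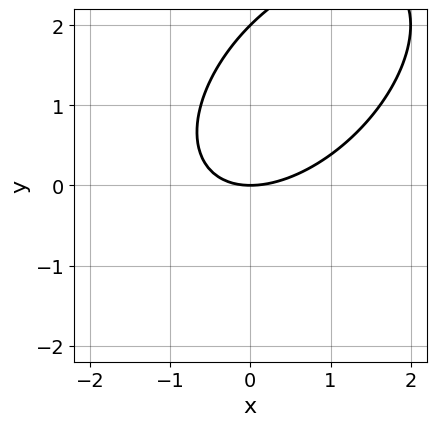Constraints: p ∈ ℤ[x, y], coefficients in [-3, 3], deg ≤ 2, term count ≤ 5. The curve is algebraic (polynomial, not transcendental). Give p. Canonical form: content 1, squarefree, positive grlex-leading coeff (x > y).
Degree: no degree-1 curve has this shape, so deg p = 2.
Reading off the gridlines: the y-axis gridline crossings are at y ∈ {0, 2}; it meets the x-axis at x = 0 (among the integer gridlines).
Solving for integer coefficients yields p as stated.

x^2 - x*y + y^2 - 2*y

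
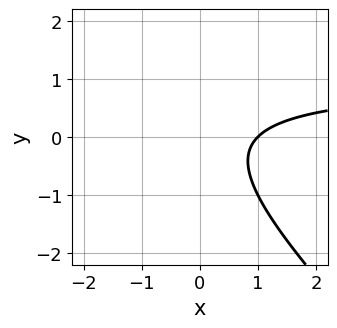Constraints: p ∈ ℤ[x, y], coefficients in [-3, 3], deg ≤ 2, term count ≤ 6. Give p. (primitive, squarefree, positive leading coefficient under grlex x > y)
First, the degree is 2 — no degree-1 curve has this shape.
Next, from the visible intercepts: it meets the x-axis at x = 1 (among the integer gridlines); no y-intercept at any integer in the box.
Finally, fitting integer coefficients to these (and the overall shape) gives p.

x*y + y^2 - x + 1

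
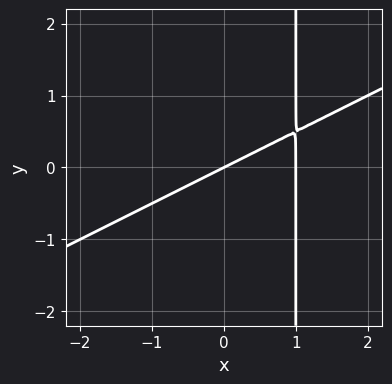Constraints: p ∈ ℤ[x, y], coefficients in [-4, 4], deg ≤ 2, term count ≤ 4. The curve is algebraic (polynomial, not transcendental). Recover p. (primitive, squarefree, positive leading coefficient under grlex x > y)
x^2 - 2*x*y - x + 2*y

1. Degree: no degree-1 curve has this shape, so deg p = 2.
2. From the visible intercepts: among the integer gridlines, it crosses the x-axis at x ∈ {0, 1}; one y-axis crossing is at y = 0.
3. Matching integer coefficients to the picture gives p.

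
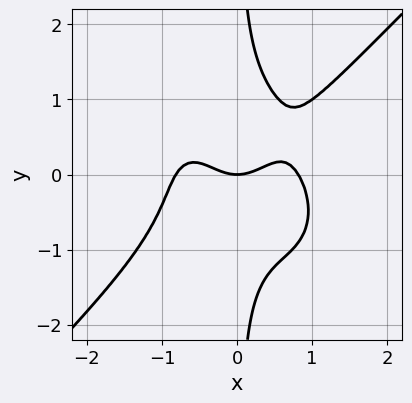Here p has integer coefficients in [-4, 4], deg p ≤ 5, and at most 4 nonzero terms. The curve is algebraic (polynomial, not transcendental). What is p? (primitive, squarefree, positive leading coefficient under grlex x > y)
Degree: no degree-3 curve has this shape, so deg p = 4.
Against the integer gridlines: one y-axis crossing is at y = 0; it meets the x-axis at x = 0 (among the integer gridlines).
Putting this together gives p.

3*x^4 - 3*x*y^3 - 2*x^2 + 2*y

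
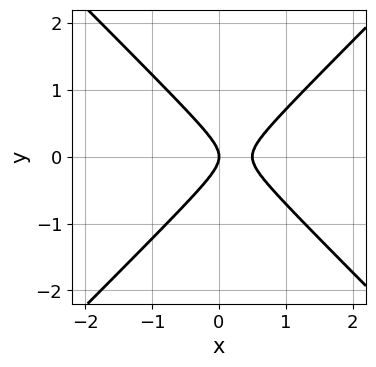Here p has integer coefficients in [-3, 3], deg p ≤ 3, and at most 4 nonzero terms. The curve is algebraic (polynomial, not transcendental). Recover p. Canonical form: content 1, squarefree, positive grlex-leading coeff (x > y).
2*x^2 - 2*y^2 - x

First, the degree is 2 — no degree-1 curve has this shape.
Then, symmetries: it's symmetric under y → −y, forcing even powers of y.
Then, from the visible intercepts: one x-axis crossing is at x = 0; it crosses the y-axis at the gridline y = 0.
Finally, these observations pin down the coefficients.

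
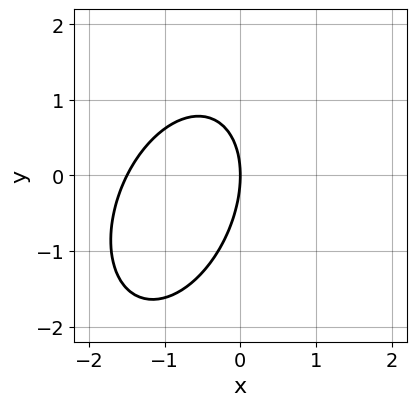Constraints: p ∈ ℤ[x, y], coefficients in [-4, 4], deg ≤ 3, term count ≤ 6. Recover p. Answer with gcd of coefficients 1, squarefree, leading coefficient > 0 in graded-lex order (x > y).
(a) Degree: no degree-1 curve has this shape, so deg p = 2.
(b) Observable constraints: it meets the y-axis at y = 0 (among the integer gridlines); it meets the x-axis at x = 0 (among the integer gridlines).
(c) Assembling these constraints gives the stated polynomial.

2*x^2 - x*y + y^2 + 3*x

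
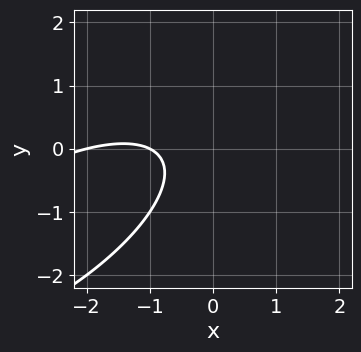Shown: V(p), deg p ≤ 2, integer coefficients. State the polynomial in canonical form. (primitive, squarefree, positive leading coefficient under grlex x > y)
x^2 - 2*x*y + 2*y^2 + 3*x + 2

(a) Degree: the shape is more complex than any degree-1 curve, so deg p = 2.
(b) From the axis intercepts and sections: the x-axis gridline crossings are at x ∈ {-2, -1}; no y-intercept at any integer in the box.
(c) Assembling these constraints gives the stated polynomial.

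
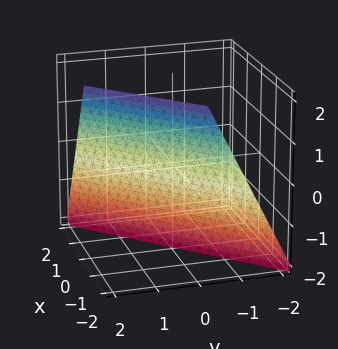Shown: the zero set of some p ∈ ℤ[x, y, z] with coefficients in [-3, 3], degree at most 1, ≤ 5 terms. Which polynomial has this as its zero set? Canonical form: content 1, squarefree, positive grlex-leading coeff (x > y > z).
1. deg p = 1. Every cross-section is a straight line — this is a plane.
2. From the axis intercepts and sections: it meets the y-axis at y = 1 (among the integer gridlines); it meets the z-axis at z = -2 (among the integer gridlines); it meets the x-axis at x = -1 (among the integer gridlines).
3. These observations pin down the coefficients.

2*x - 2*y + z + 2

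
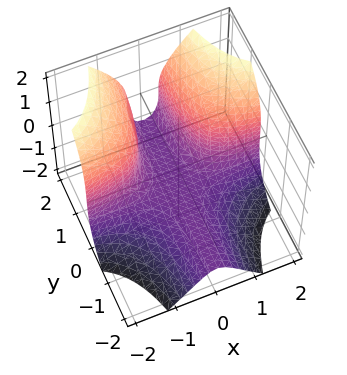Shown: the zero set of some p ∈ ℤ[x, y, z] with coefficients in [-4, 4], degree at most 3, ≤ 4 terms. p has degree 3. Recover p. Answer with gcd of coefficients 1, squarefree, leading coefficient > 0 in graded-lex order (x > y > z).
3*x^2*y - z^3 - 1

First, degree: the shape is more complex than any degree-2 surface, so deg p = 3.
Next, observable constraints: no y-intercept at any integer in the box; it meets the z-axis at z = -1 (among the integer gridlines).
Finally, fitting integer coefficients to these (and the overall shape) gives p.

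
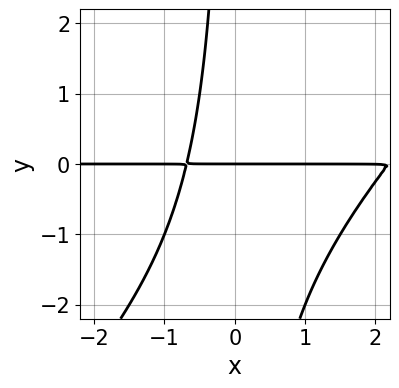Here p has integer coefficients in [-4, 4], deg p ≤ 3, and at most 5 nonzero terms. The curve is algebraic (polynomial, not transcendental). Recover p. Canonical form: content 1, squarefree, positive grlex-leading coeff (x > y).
Degree: the shape is more complex than any degree-2 curve, so deg p = 3.
Checking where it meets the axes: the visible x-axis segment lies entirely on the curve; one y-axis crossing is at y = 0.
Matching integer coefficients to the picture gives p.

2*x^2*y - 2*x*y^2 - 3*x*y - 3*y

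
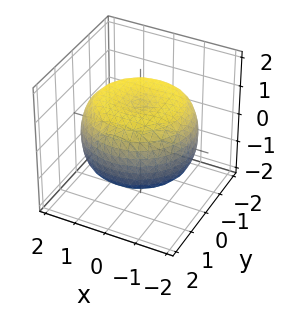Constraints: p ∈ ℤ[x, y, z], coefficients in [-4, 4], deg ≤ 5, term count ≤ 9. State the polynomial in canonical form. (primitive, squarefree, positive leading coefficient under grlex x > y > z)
(a) deg p = 4. No degree-3 surface has this shape.
(b) Symmetries: the surface is invariant under rotation about z: p = q(x² + y², z).
(c) Checking where it meets the axes: the z-axis gridline crossings are at z ∈ {-1, 1}; a circular section at z = 1 has radius between 1 and 2.
(d) The integer polynomial consistent with all of this is the stated p.

x^4 + 2*x^2*y^2 + y^4 - 2*x^2 - 2*y^2 + 3*z^2 - 3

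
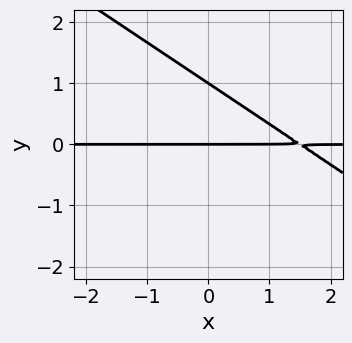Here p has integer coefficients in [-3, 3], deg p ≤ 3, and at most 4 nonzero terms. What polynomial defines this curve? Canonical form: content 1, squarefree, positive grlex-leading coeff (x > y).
First, the degree is 2 — a generic line meets the curve in up to 2 points.
Then, reading off the gridlines: the y-axis gridline crossings are at y ∈ {0, 1}; every point of the x-axis in the box is on the curve.
Finally, these observations pin down the coefficients.

2*x*y + 3*y^2 - 3*y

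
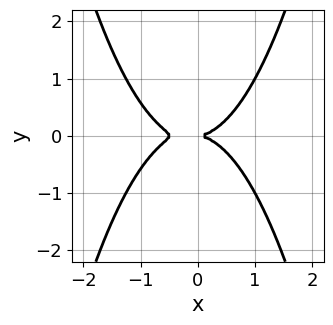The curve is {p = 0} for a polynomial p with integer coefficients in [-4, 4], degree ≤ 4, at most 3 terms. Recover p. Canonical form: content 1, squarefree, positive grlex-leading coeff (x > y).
2*x^4 + x^3 - 3*y^2

(a) The degree is 4 — a generic line meets the curve in up to 4 points.
(b) Symmetries: it's symmetric under y → −y, forcing even powers of y.
(c) Checking where it meets the axes: it meets the x-axis at x = 0 (among the integer gridlines); one y-axis crossing is at y = 0.
(d) The integer polynomial consistent with all of this is the stated p.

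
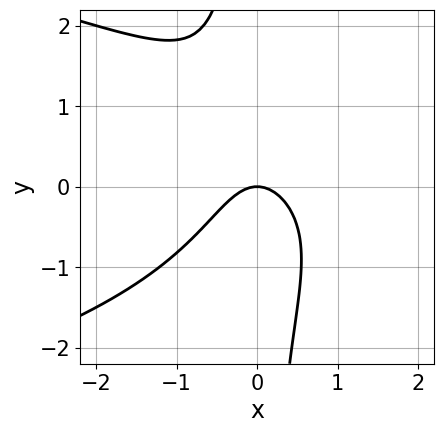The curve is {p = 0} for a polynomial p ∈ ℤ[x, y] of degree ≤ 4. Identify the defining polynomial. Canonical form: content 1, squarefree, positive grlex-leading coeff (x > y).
2*x*y^2 + 3*x^2 + 2*y

1. The degree is 3 — a generic line meets the curve in up to 3 points.
2. Observable constraints: it crosses the x-axis at the gridline x = 0; it meets the y-axis at y = 0 (among the integer gridlines).
3. Assembling these constraints gives the stated polynomial.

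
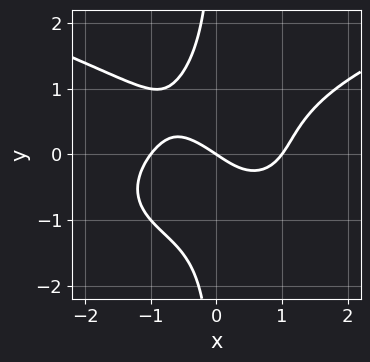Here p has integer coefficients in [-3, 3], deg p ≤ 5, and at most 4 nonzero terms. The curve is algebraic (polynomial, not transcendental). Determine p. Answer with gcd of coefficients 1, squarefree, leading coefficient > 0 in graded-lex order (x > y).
3*x*y^3 - 2*x^3 + 2*x + 3*y

(a) deg p = 4. No degree-3 curve has this shape.
(b) Checking where it meets the axes: the x-axis gridline crossings are at x ∈ {-1, 0, 1}; it meets the y-axis at y = 0 (among the integer gridlines).
(c) Together with the visible shape, these determine p as stated.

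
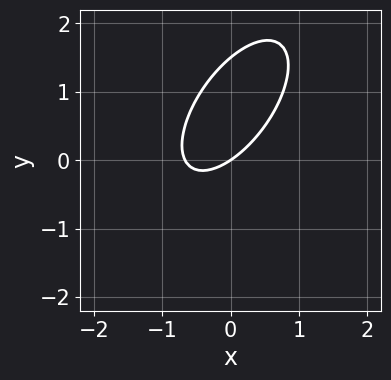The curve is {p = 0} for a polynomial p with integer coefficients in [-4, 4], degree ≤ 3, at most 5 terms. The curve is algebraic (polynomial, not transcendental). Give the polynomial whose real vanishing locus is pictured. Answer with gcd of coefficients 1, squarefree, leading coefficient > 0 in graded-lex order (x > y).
3*x^2 - 3*x*y + 2*y^2 + 2*x - 3*y

1. The degree is 2 — a generic line meets the curve in up to 2 points.
2. From the visible intercepts: it crosses the x-axis at the gridline x = 0; it crosses the y-axis at the gridline y = 0.
3. Solving for integer coefficients yields p as stated.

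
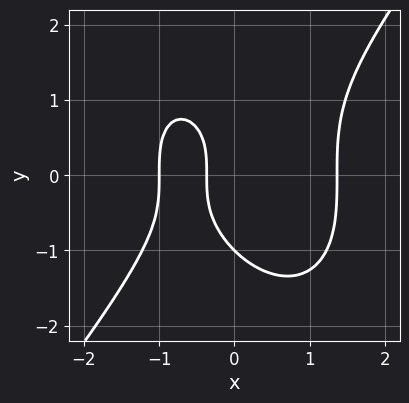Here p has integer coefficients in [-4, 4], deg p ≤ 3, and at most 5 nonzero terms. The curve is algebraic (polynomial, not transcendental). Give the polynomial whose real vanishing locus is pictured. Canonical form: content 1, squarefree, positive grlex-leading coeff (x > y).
(a) The degree is 3 — no degree-2 curve has this shape.
(b) From the visible intercepts: one y-axis crossing is at y = -1; it meets the x-axis at x = -1 (among the integer gridlines).
(c) Together with the visible shape, these determine p as stated.

2*x^3 - y^3 - 3*x - 1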